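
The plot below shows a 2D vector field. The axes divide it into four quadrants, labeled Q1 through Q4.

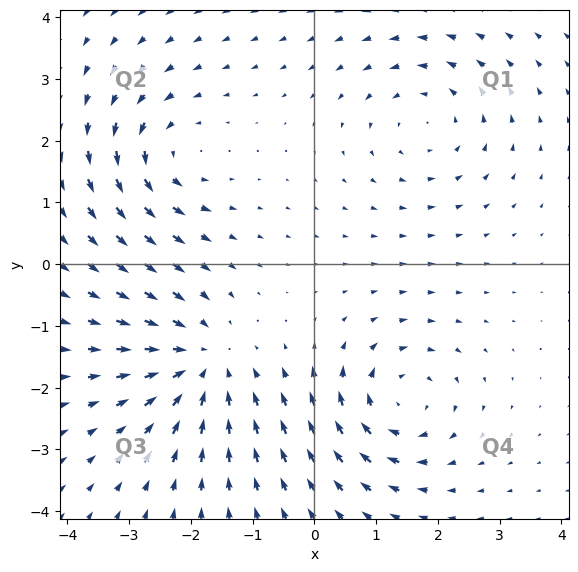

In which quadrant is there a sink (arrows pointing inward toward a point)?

The sink sits at approximately (-1.8, -1.6), which lies in quadrant Q3. The divergence there is about -5, negative as expected for a sink.

Q3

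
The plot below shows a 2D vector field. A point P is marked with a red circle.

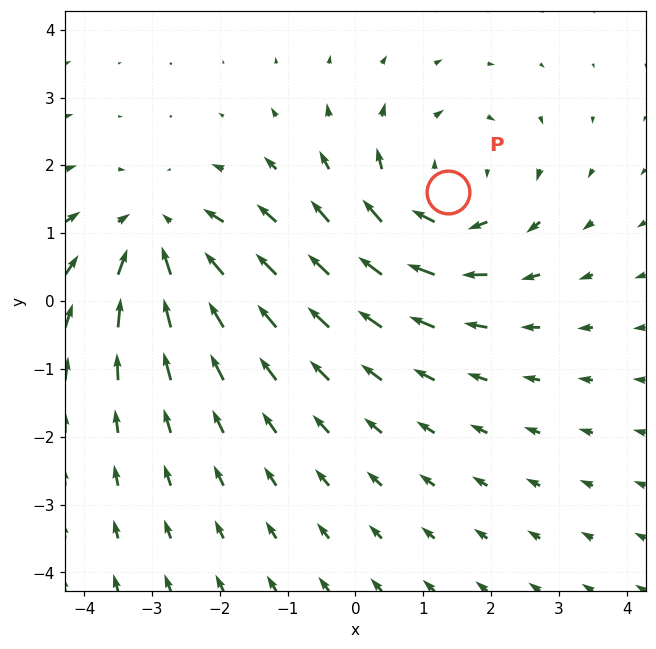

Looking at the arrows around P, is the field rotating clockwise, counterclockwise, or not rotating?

Near P at (1.4, 1.6) the arrows circulate clockwise. The curl (z-component) there is about -3; negative curl means clockwise rotation.

clockwise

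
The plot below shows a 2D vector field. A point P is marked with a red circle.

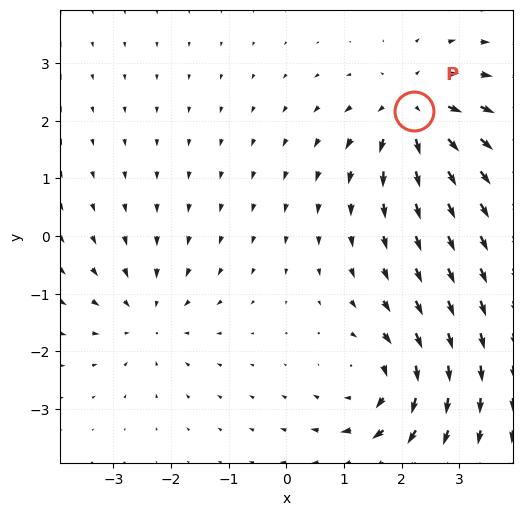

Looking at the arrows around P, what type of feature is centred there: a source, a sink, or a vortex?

At P (2.2, 2.2) the arrows spread outward. Divergence about +4, curl ≈0 — positive divergence with near-zero curl is a source.

source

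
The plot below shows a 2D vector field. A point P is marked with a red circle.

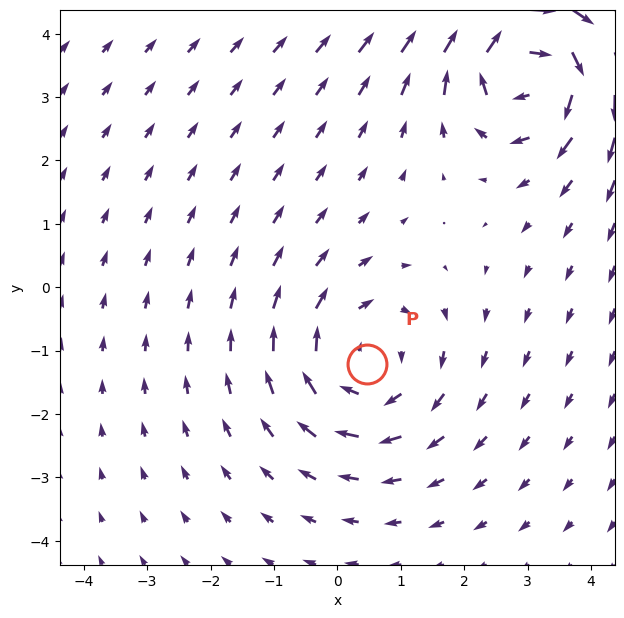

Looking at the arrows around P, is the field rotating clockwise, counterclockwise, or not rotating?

clockwise

Near P at (0.5, -1.2) the arrows circulate clockwise. The curl (z-component) there is about -3; negative curl means clockwise rotation.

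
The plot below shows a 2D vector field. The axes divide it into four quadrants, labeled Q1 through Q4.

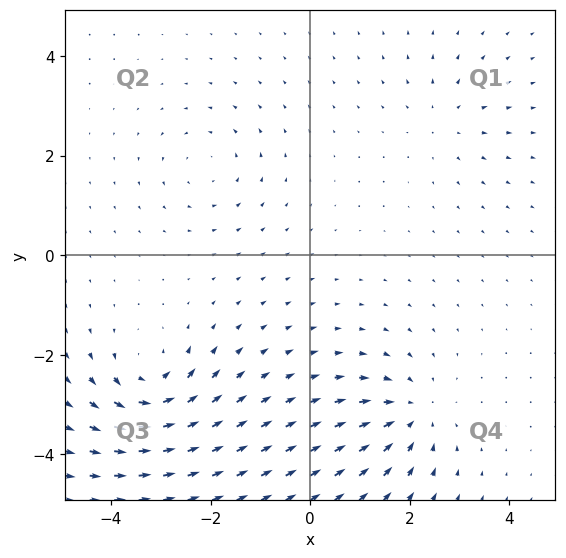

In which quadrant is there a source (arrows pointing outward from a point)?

The source sits at approximately (2.7, 2.7), which lies in quadrant Q1. The divergence there is about +3, positive as expected for a source.

Q1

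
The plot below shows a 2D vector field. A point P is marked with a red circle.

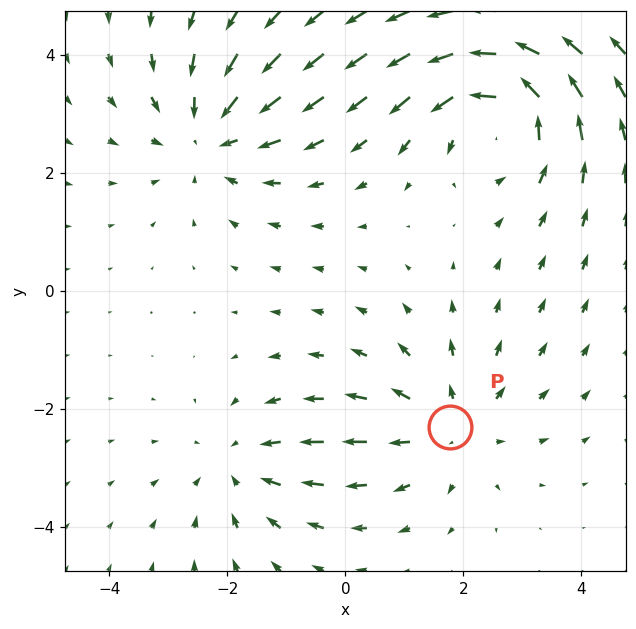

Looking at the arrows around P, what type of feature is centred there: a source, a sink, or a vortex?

At P (1.8, -2.3) the arrows spread outward. Divergence about +3, curl ≈0 — positive divergence with near-zero curl is a source.

source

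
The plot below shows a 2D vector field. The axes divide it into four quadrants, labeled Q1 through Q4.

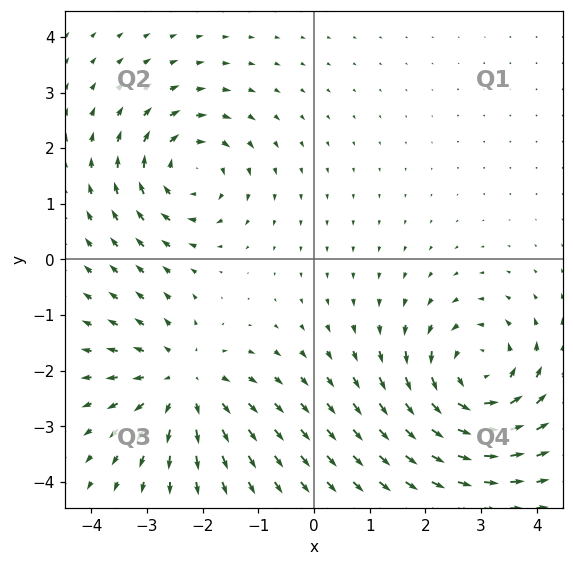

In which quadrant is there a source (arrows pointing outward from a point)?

Q3

The source sits at approximately (-2.4, -2.2), which lies in quadrant Q3. The divergence there is about +3, positive as expected for a source.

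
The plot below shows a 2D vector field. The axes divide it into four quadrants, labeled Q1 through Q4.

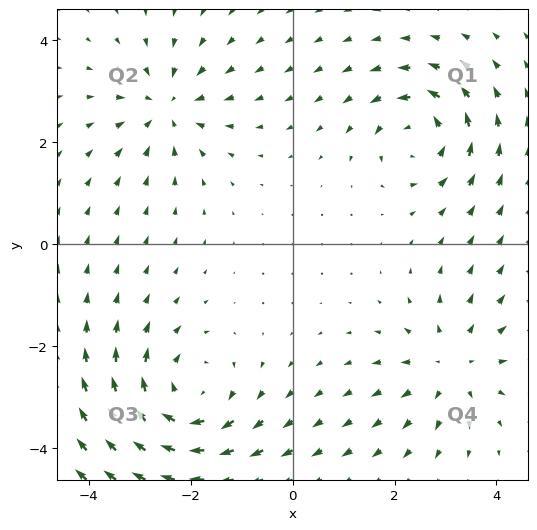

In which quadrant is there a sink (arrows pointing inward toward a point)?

The sink sits at approximately (-2.5, 2.7), which lies in quadrant Q2. The divergence there is about -4, negative as expected for a sink.

Q2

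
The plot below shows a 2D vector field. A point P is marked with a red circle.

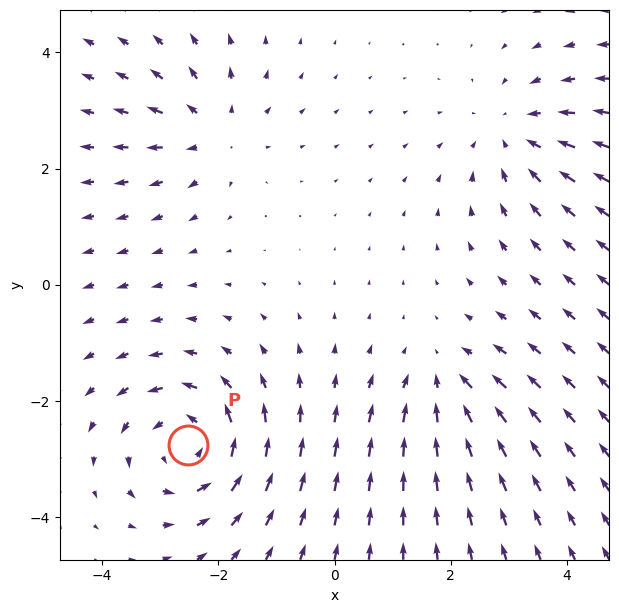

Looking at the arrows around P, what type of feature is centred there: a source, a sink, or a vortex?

At P (-2.5, -2.7) the arrows circulate counterclockwise. Divergence ≈0, curl about +5 — near-zero divergence with nonzero curl is a vortex.

vortex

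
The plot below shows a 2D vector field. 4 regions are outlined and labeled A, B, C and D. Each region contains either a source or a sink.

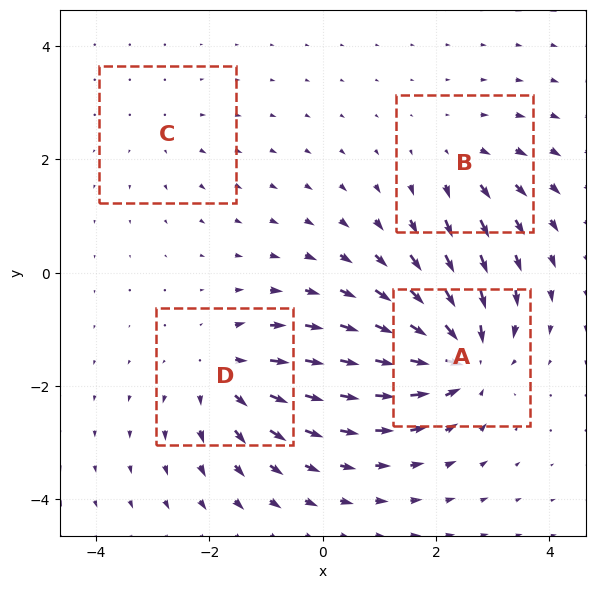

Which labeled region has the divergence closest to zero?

Divergence at each region's feature centre — A: about -8, B: about +4, C: about +2, D: about +5. Region C is closest to zero.

C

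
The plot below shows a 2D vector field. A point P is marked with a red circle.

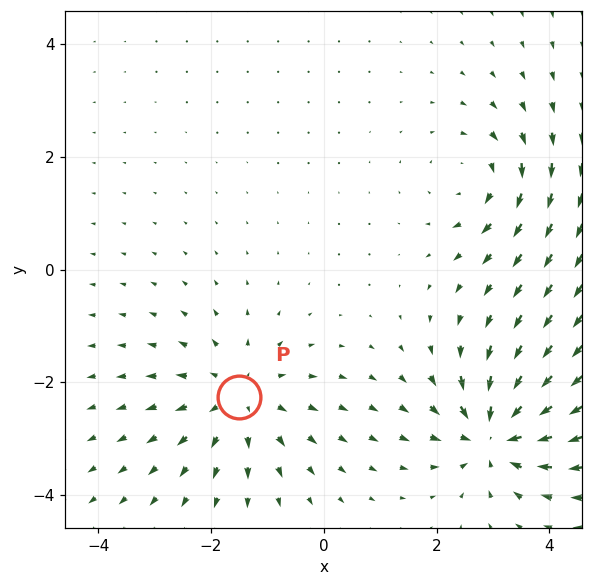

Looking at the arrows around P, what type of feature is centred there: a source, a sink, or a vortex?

source

At P (-1.5, -2.3) the arrows spread outward. Divergence about +3, curl ≈0 — positive divergence with near-zero curl is a source.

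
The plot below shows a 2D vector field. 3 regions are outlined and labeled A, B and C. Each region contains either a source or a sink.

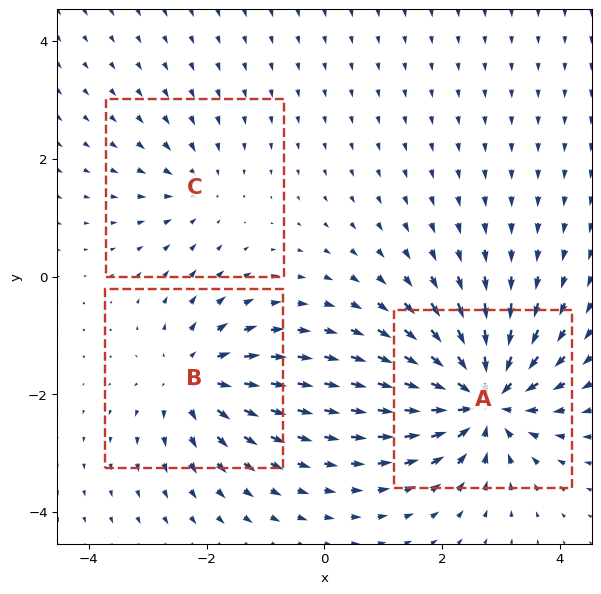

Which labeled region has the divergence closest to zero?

Divergence at each region's feature centre — A: about -6, B: about +4, C: about -2. Region C is closest to zero.

C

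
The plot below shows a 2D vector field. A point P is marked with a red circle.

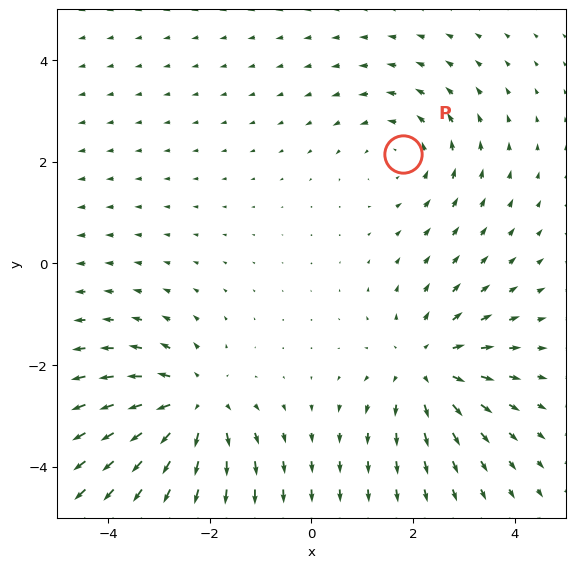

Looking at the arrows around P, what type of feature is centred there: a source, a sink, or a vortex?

vortex

At P (1.8, 2.1) the arrows circulate counterclockwise. Divergence ≈0, curl about +3 — near-zero divergence with nonzero curl is a vortex.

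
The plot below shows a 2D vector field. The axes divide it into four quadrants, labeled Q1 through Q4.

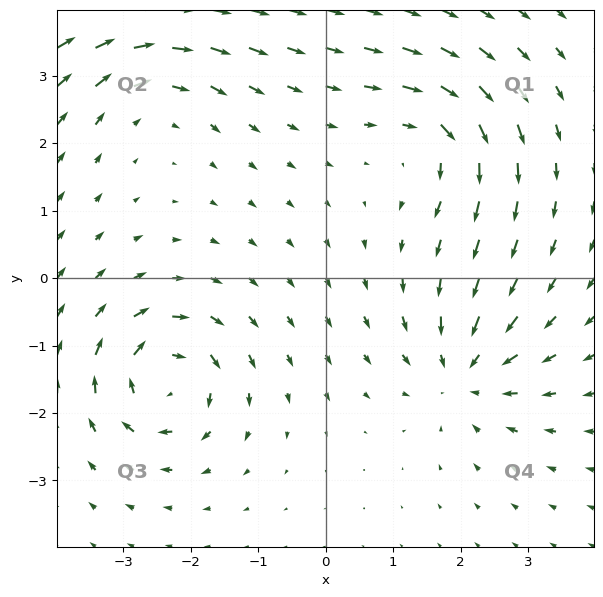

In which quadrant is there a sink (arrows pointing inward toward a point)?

The sink sits at approximately (2.1, -1.4), which lies in quadrant Q4. The divergence there is about -4, negative as expected for a sink.

Q4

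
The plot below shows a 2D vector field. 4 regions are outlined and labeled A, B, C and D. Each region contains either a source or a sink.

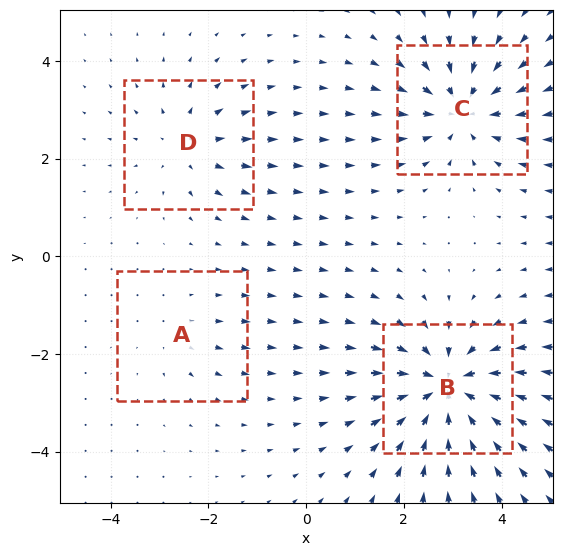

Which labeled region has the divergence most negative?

B

Divergence at each region's feature centre — A: about +2, B: about -7, C: about -5, D: about +4. Region B is most negative.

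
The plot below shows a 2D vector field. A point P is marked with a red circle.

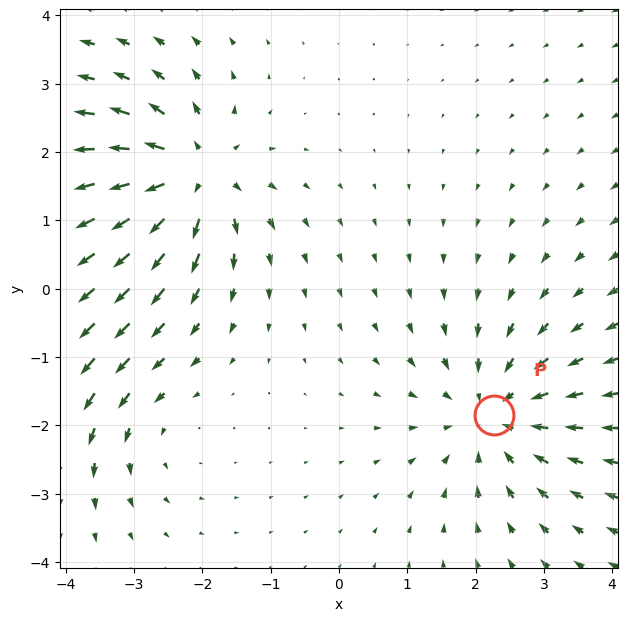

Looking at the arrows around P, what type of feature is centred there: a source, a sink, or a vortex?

sink

At P (2.3, -1.8) the arrows converge inward. Divergence about -4, curl ≈0 — negative divergence with near-zero curl is a sink.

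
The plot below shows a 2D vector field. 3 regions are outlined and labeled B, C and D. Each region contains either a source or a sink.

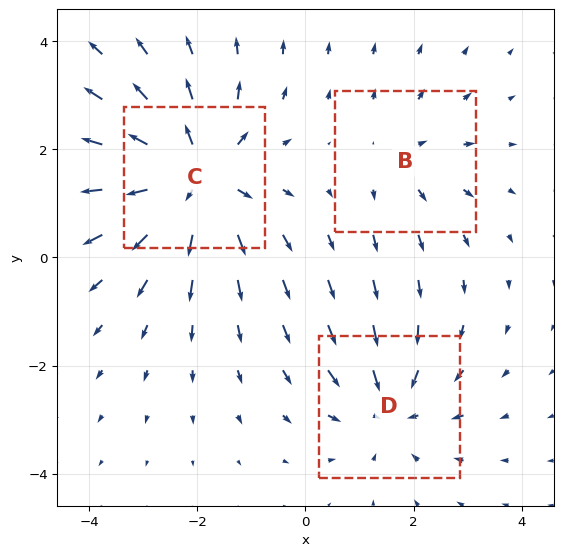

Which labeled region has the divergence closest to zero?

B

Divergence at each region's feature centre — B: about +2, C: about +4, D: about -3. Region B is closest to zero.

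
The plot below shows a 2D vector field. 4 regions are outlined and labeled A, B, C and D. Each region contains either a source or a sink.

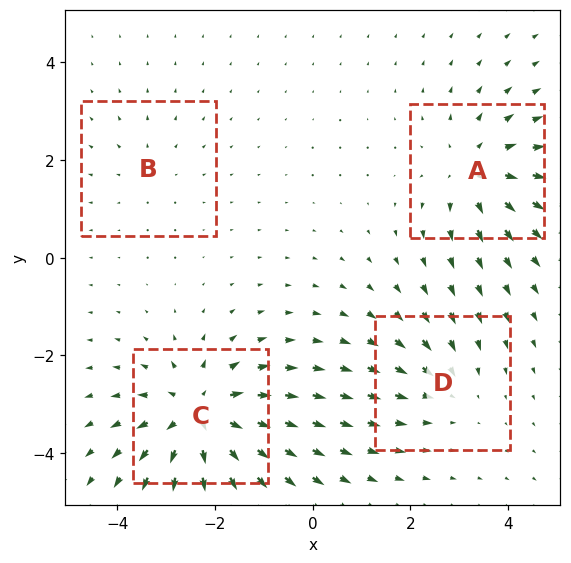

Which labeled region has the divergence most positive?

Divergence at each region's feature centre — A: about +5, B: about +2, C: about +7, D: about -3. Region C is most positive.

C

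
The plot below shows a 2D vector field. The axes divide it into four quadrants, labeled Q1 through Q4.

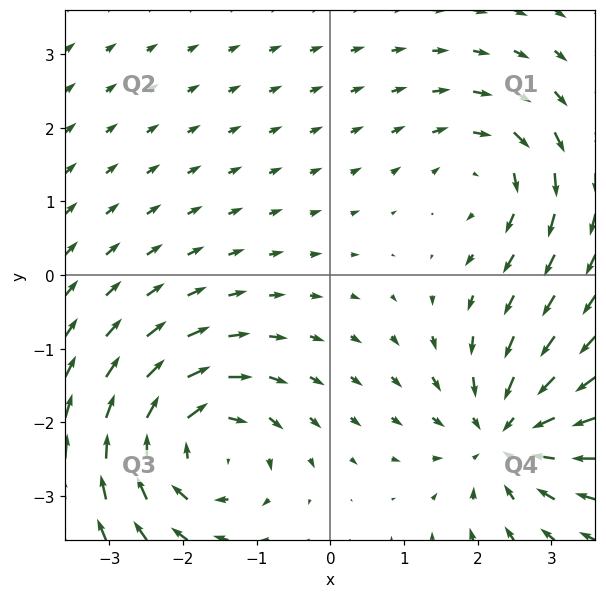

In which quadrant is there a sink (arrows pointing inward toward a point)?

Q4

The sink sits at approximately (2.4, -2.2), which lies in quadrant Q4. The divergence there is about -4, negative as expected for a sink.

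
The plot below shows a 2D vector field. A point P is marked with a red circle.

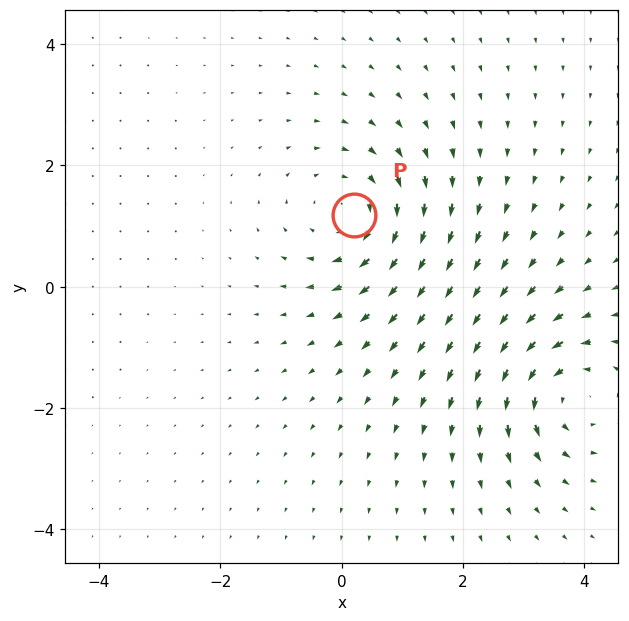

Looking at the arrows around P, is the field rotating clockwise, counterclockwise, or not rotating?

clockwise

Near P at (0.2, 1.2) the arrows circulate clockwise. The curl (z-component) there is about -4; negative curl means clockwise rotation.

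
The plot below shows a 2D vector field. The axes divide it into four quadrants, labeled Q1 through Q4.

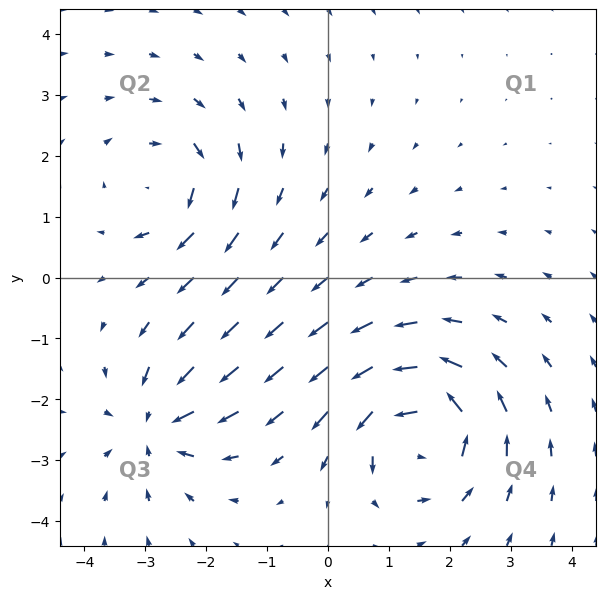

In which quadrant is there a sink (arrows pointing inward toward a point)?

Q3

The sink sits at approximately (-2.8, -2.4), which lies in quadrant Q3. The divergence there is about -4, negative as expected for a sink.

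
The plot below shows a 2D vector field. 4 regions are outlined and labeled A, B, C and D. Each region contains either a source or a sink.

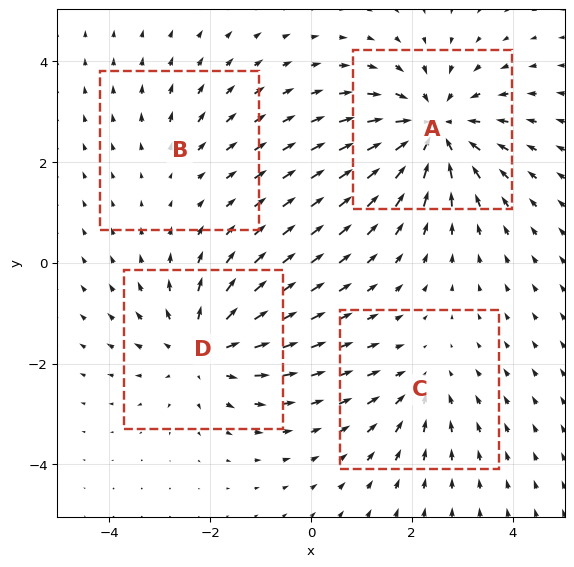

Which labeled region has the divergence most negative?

A

Divergence at each region's feature centre — A: about -6, B: about +2, C: about -3, D: about +5. Region A is most negative.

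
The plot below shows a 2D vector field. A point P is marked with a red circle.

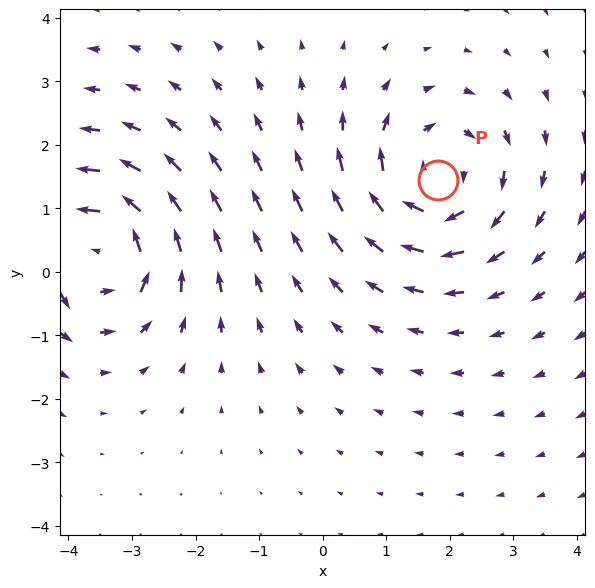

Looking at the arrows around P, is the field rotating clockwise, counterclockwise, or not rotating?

Near P at (1.8, 1.5) the arrows circulate clockwise. The curl (z-component) there is about -4; negative curl means clockwise rotation.

clockwise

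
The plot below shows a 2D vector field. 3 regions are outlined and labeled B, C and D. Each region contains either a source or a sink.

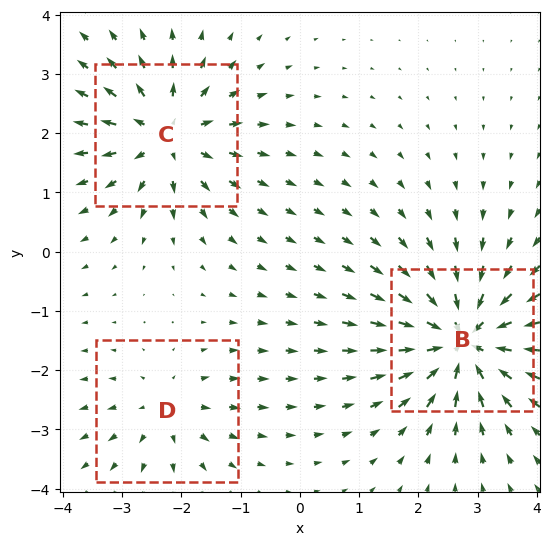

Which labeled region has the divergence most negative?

Divergence at each region's feature centre — B: about -6, C: about +4, D: about +3. Region B is most negative.

B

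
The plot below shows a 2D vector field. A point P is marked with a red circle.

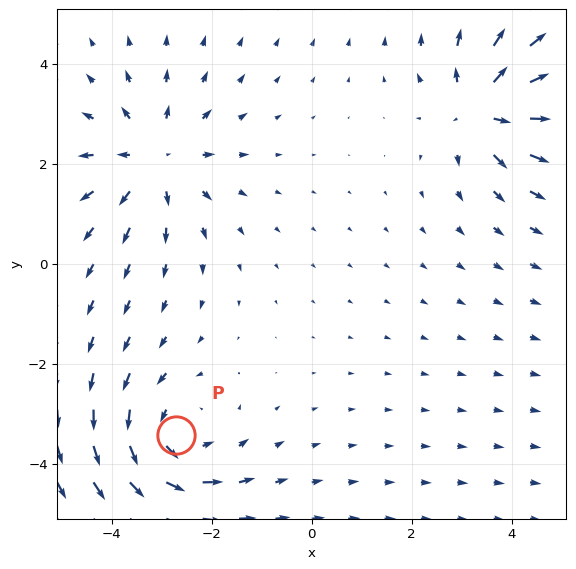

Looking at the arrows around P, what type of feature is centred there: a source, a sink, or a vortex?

vortex

At P (-2.7, -3.4) the arrows circulate counterclockwise. Divergence ≈0, curl about +4 — near-zero divergence with nonzero curl is a vortex.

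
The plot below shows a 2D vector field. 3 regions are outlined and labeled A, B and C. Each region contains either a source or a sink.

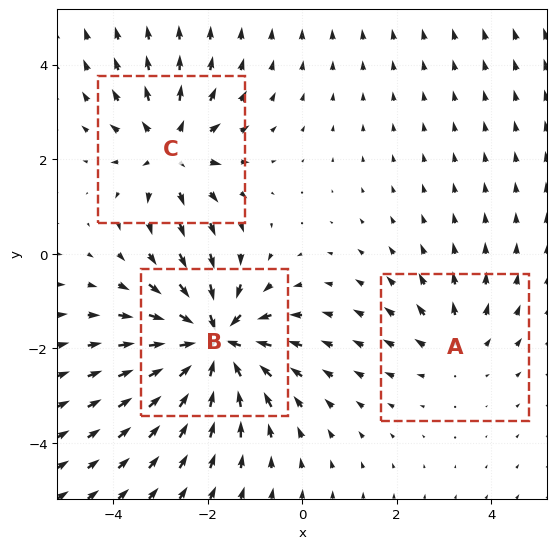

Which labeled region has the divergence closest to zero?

A

Divergence at each region's feature centre — A: about +2, B: about -5, C: about +3. Region A is closest to zero.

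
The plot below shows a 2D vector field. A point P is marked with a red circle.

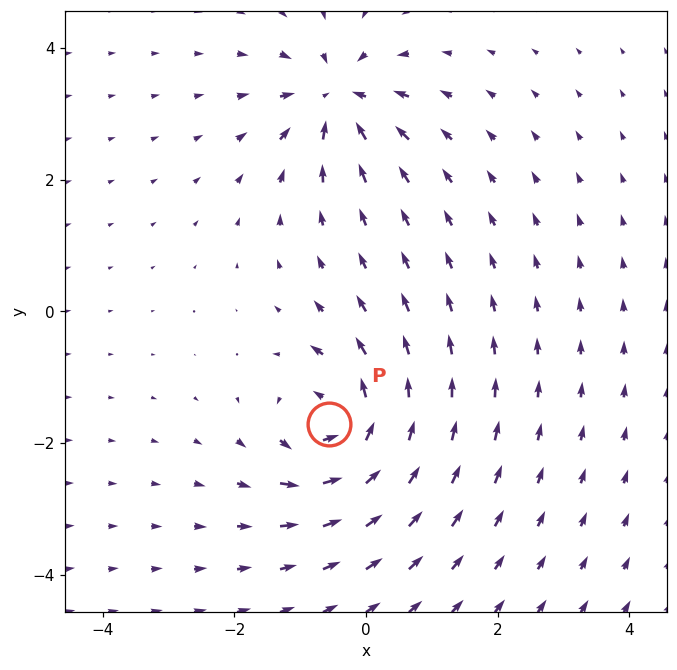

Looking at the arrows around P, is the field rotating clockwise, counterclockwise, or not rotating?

counterclockwise

Near P at (-0.6, -1.7) the arrows circulate counterclockwise. The curl (z-component) there is about +7; positive curl means counterclockwise rotation.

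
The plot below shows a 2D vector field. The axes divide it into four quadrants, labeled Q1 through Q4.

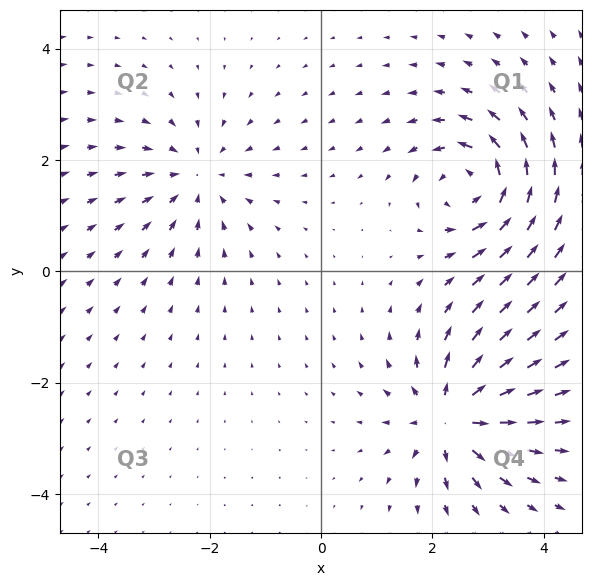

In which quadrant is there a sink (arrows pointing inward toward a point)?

Q2

The sink sits at approximately (-2.2, 1.7), which lies in quadrant Q2. The divergence there is about -4, negative as expected for a sink.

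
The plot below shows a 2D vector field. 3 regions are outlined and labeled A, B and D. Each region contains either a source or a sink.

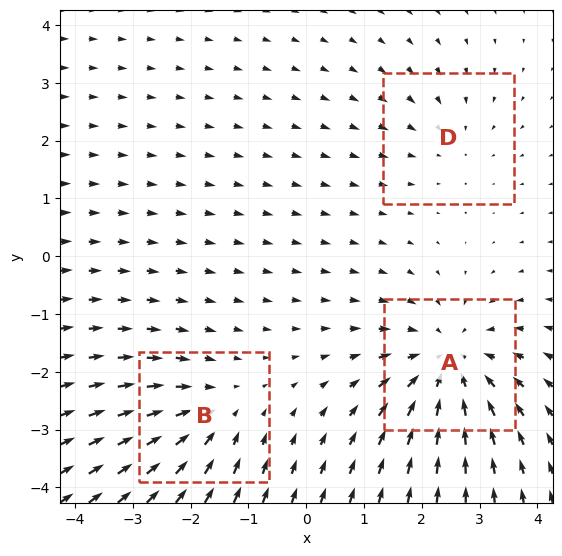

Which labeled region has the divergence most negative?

Divergence at each region's feature centre — A: about -4, B: about -3, D: about -2. Region A is most negative.

A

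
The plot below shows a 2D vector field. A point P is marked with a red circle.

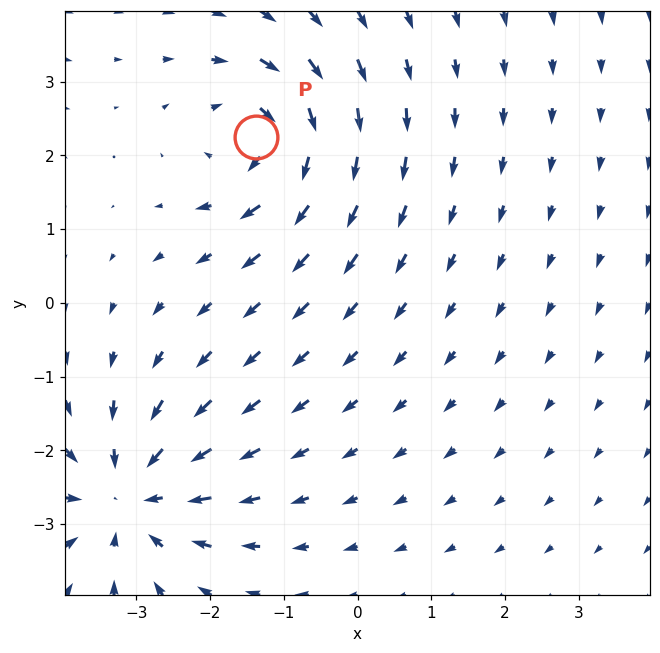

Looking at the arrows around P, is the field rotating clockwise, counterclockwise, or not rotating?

Near P at (-1.4, 2.3) the arrows circulate clockwise. The curl (z-component) there is about -4; negative curl means clockwise rotation.

clockwise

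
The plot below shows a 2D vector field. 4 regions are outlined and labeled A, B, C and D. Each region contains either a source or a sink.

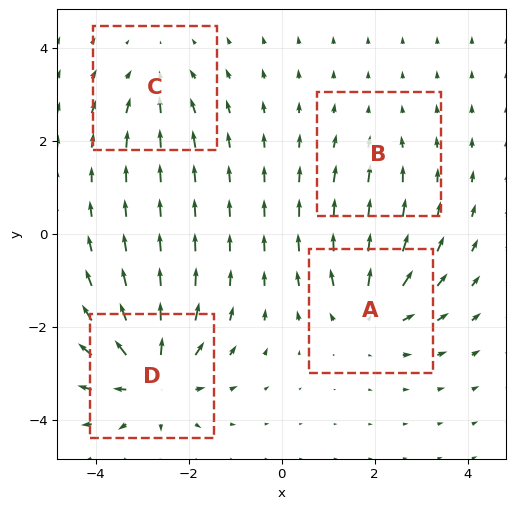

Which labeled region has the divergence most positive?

Divergence at each region's feature centre — A: about +5, B: about -2, C: about -3, D: about +7. Region D is most positive.

D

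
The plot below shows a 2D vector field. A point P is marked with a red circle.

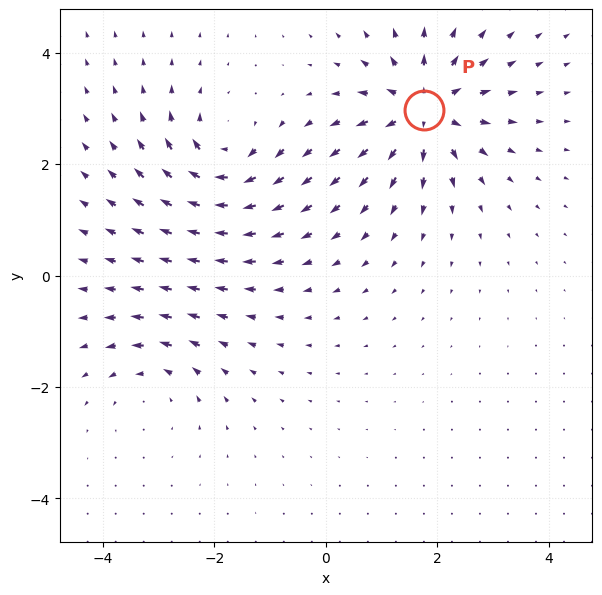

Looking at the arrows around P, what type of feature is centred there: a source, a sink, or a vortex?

source

At P (1.8, 3.0) the arrows spread outward. Divergence about +6, curl ≈0 — positive divergence with near-zero curl is a source.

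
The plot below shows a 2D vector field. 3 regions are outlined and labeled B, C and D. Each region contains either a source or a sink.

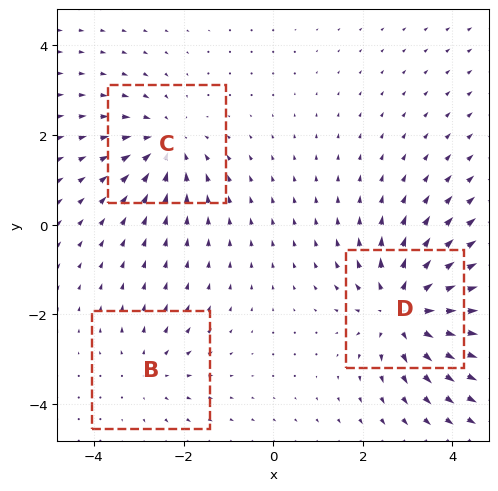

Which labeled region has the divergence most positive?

D

Divergence at each region's feature centre — B: about +2, C: about -3, D: about +4. Region D is most positive.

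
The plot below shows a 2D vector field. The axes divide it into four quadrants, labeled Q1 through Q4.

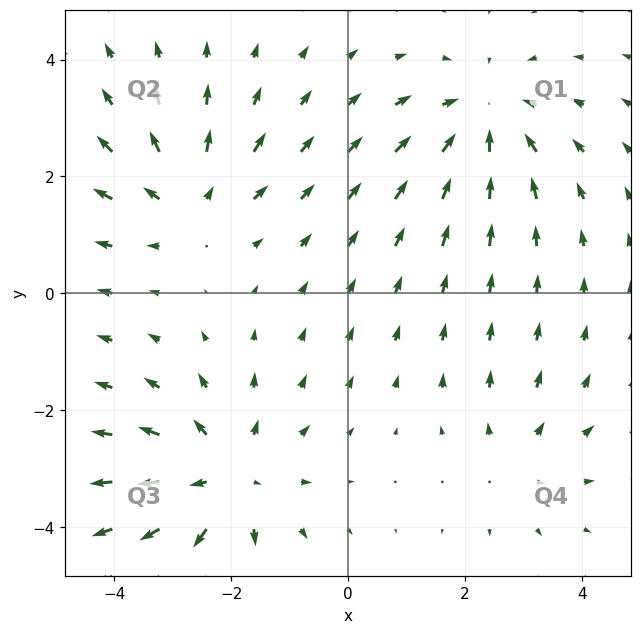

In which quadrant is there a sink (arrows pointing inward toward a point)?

Q1

The sink sits at approximately (2.3, 3.0), which lies in quadrant Q1. The divergence there is about -4, negative as expected for a sink.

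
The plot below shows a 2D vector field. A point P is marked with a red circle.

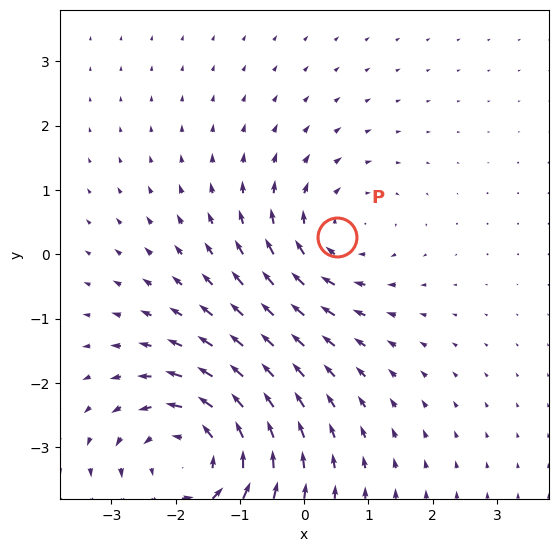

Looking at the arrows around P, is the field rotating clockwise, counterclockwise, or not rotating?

Near P at (0.5, 0.3) the arrows circulate clockwise. The curl (z-component) there is about -3; negative curl means clockwise rotation.

clockwise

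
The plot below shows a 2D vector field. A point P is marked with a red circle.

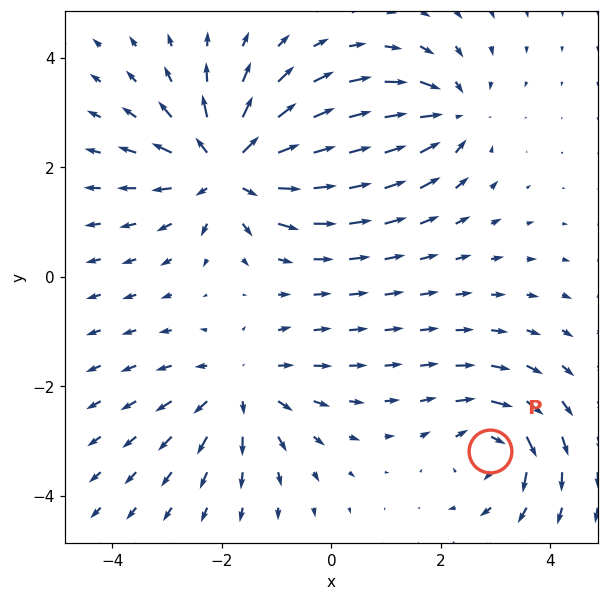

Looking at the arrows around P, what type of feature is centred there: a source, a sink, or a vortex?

vortex

At P (2.9, -3.2) the arrows circulate clockwise. Divergence ≈0, curl about -4 — near-zero divergence with nonzero curl is a vortex.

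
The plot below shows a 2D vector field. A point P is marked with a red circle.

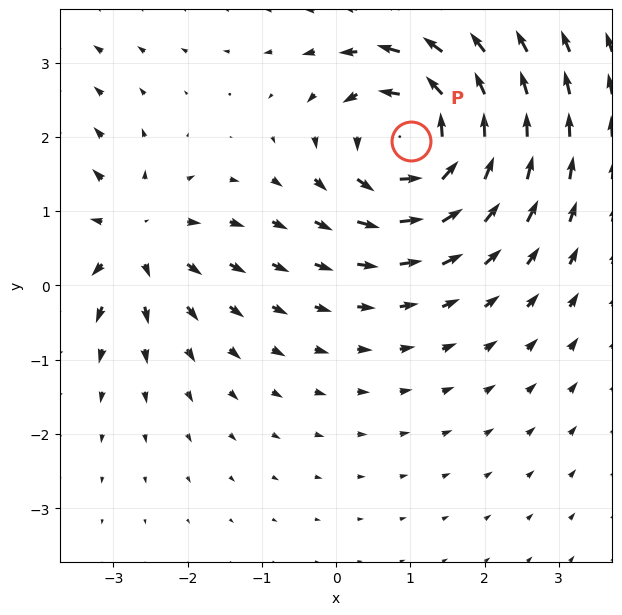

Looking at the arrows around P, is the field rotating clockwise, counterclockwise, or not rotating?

counterclockwise

Near P at (1.0, 1.9) the arrows circulate counterclockwise. The curl (z-component) there is about +5; positive curl means counterclockwise rotation.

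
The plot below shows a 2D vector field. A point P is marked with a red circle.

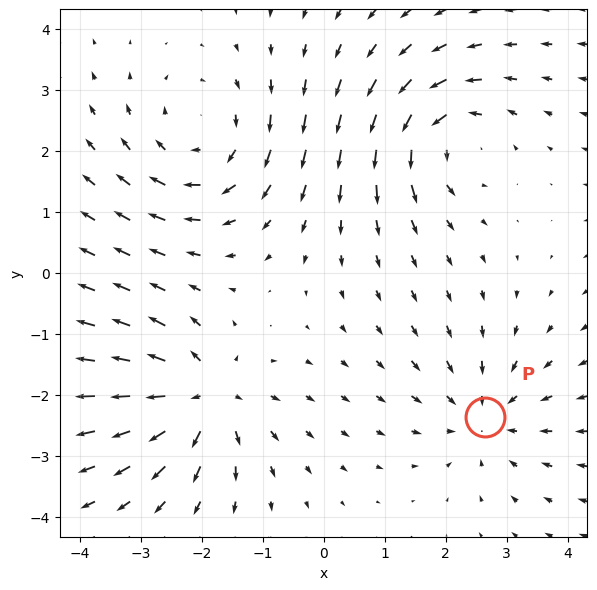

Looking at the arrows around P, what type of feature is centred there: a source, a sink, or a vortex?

At P (2.6, -2.4) the arrows converge inward. Divergence about -3, curl ≈0 — negative divergence with near-zero curl is a sink.

sink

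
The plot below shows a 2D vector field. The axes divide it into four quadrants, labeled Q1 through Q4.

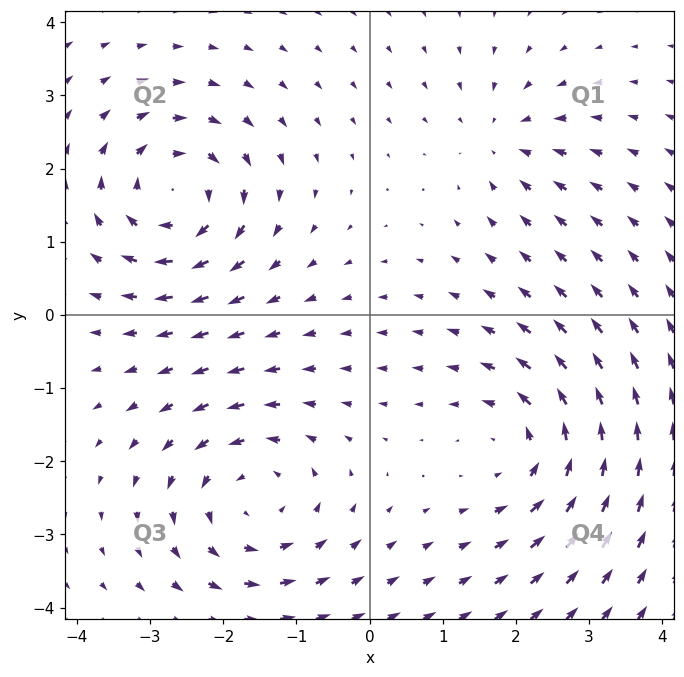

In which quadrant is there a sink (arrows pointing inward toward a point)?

Q1

The sink sits at approximately (1.8, 2.4), which lies in quadrant Q1. The divergence there is about -3, negative as expected for a sink.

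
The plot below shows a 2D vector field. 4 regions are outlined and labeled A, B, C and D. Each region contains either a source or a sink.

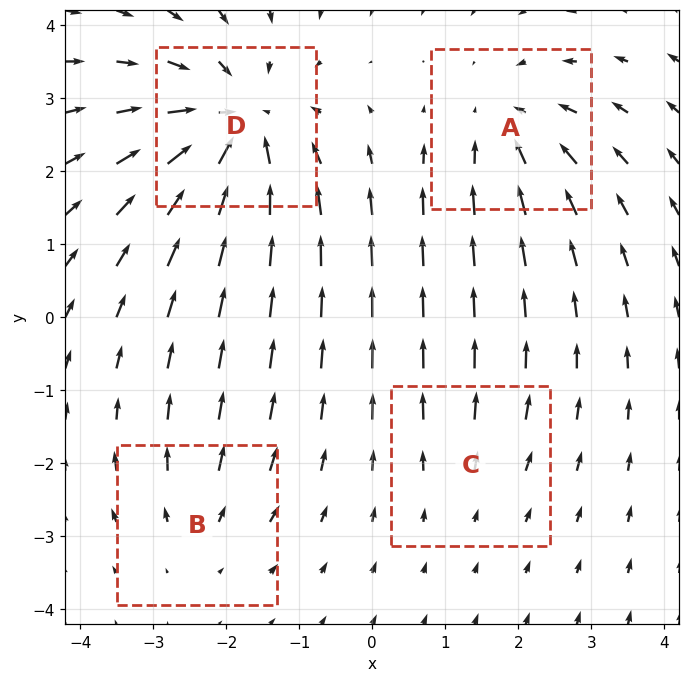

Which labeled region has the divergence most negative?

D

Divergence at each region's feature centre — A: about -4, B: about +3, C: about +2, D: about -7. Region D is most negative.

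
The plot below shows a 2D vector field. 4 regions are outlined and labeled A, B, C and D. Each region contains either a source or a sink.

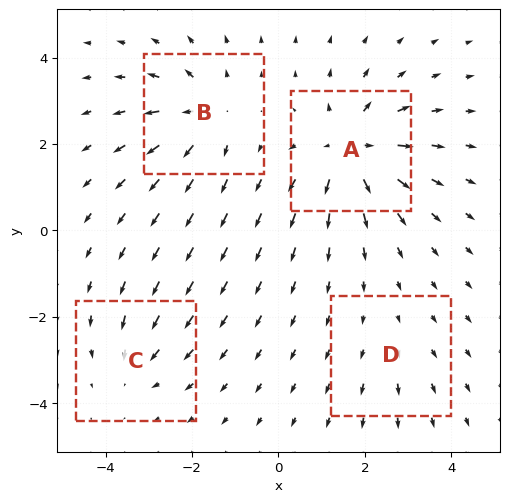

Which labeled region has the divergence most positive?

A

Divergence at each region's feature centre — A: about +7, B: about +5, C: about -3, D: about +2. Region A is most positive.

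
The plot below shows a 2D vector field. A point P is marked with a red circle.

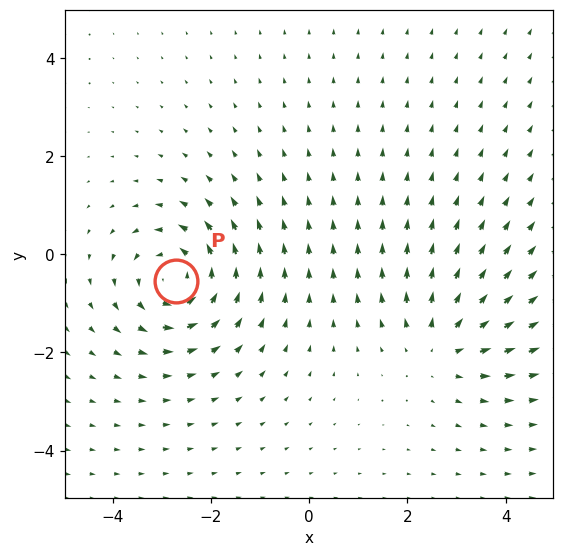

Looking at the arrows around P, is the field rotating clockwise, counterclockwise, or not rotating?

Near P at (-2.7, -0.5) the arrows circulate counterclockwise. The curl (z-component) there is about +5; positive curl means counterclockwise rotation.

counterclockwise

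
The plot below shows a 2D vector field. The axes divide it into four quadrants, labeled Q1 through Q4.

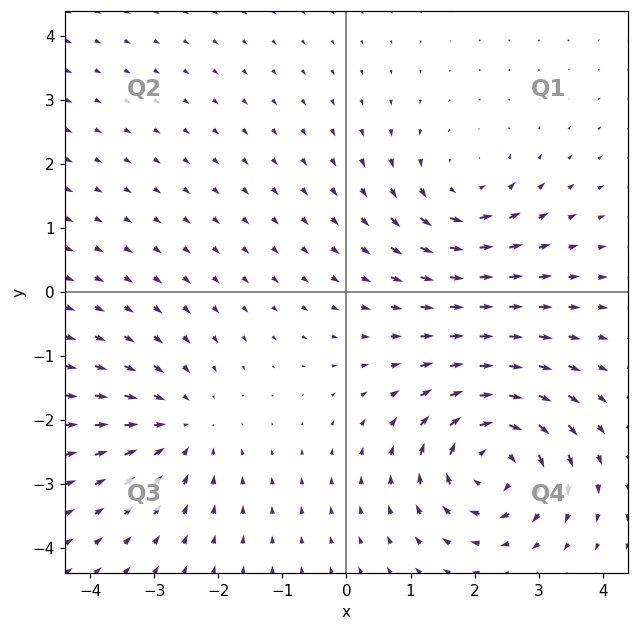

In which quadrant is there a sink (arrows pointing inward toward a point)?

The sink sits at approximately (-2.6, -2.1), which lies in quadrant Q3. The divergence there is about -4, negative as expected for a sink.

Q3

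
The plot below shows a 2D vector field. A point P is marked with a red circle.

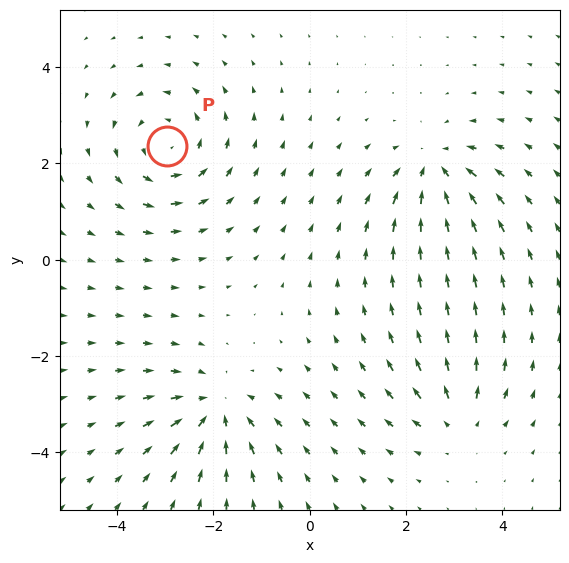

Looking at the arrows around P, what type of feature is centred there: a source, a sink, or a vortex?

At P (-3.0, 2.4) the arrows circulate counterclockwise. Divergence ≈0, curl about +5 — near-zero divergence with nonzero curl is a vortex.

vortex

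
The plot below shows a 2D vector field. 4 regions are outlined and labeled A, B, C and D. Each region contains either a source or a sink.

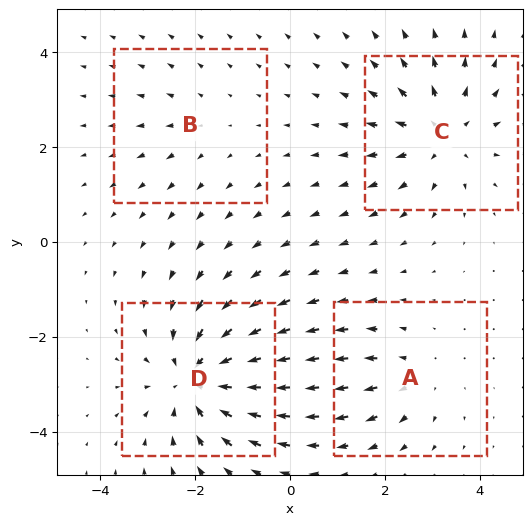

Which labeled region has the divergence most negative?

Divergence at each region's feature centre — A: about +3, B: about +2, C: about +4, D: about -6. Region D is most negative.

D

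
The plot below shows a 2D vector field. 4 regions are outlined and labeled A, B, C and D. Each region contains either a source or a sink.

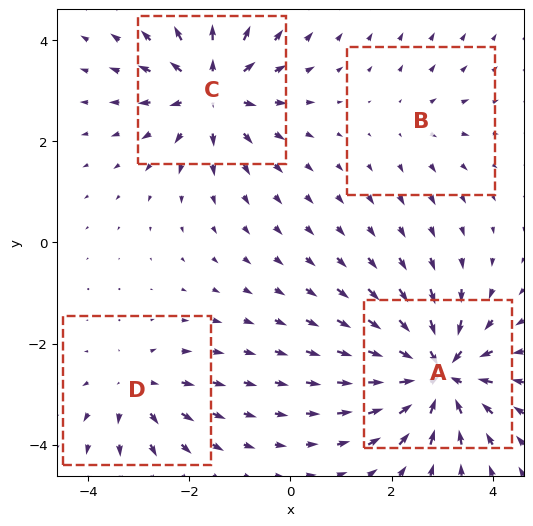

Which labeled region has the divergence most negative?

Divergence at each region's feature centre — A: about -8, B: about +2, C: about +6, D: about +4. Region A is most negative.

A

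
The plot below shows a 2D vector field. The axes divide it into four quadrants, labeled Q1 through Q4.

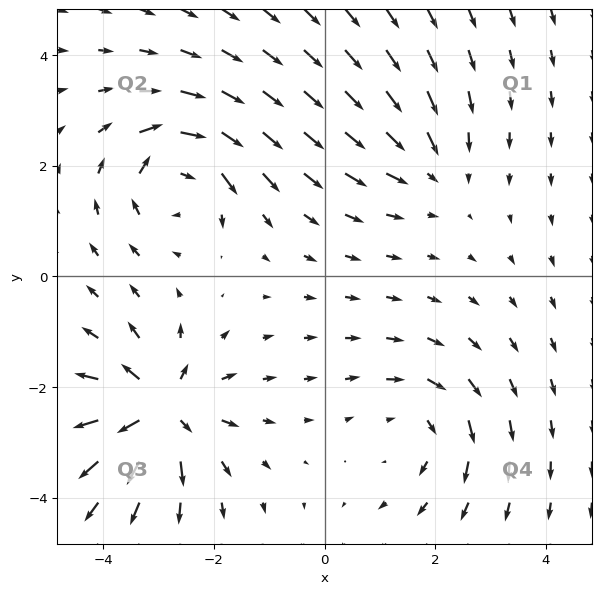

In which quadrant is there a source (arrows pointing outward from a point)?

Q3

The source sits at approximately (-3.0, -2.4), which lies in quadrant Q3. The divergence there is about +6, positive as expected for a source.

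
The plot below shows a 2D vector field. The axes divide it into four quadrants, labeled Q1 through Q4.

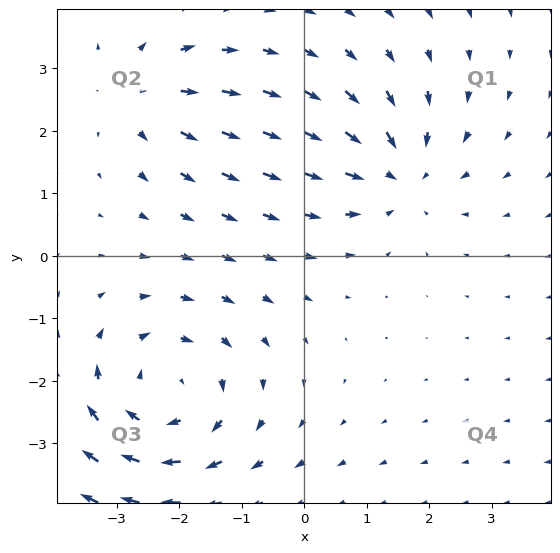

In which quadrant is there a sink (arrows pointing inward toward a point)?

The sink sits at approximately (1.5, 1.3), which lies in quadrant Q1. The divergence there is about -4, negative as expected for a sink.

Q1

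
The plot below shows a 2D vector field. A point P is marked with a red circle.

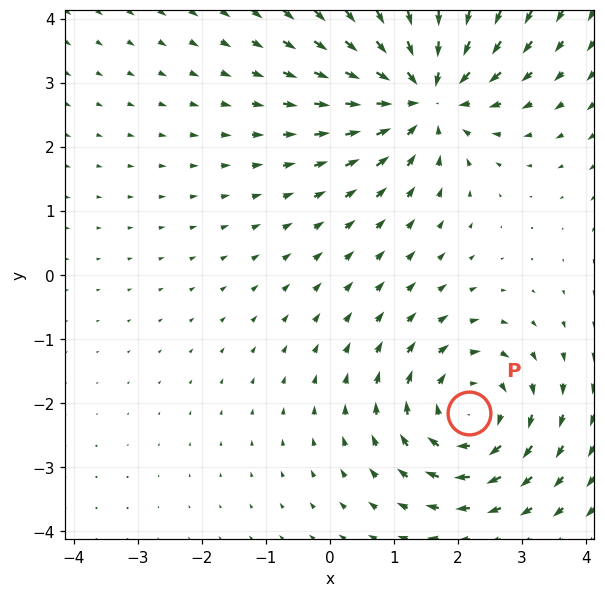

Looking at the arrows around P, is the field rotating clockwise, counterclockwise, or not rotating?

Near P at (2.2, -2.2) the arrows circulate clockwise. The curl (z-component) there is about -3; negative curl means clockwise rotation.

clockwise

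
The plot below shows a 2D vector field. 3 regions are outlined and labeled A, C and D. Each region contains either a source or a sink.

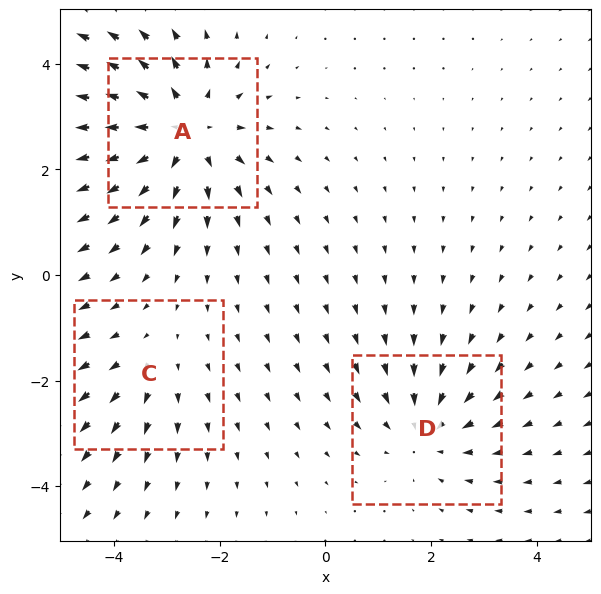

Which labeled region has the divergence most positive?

Divergence at each region's feature centre — A: about +4, C: about +2, D: about -3. Region A is most positive.

A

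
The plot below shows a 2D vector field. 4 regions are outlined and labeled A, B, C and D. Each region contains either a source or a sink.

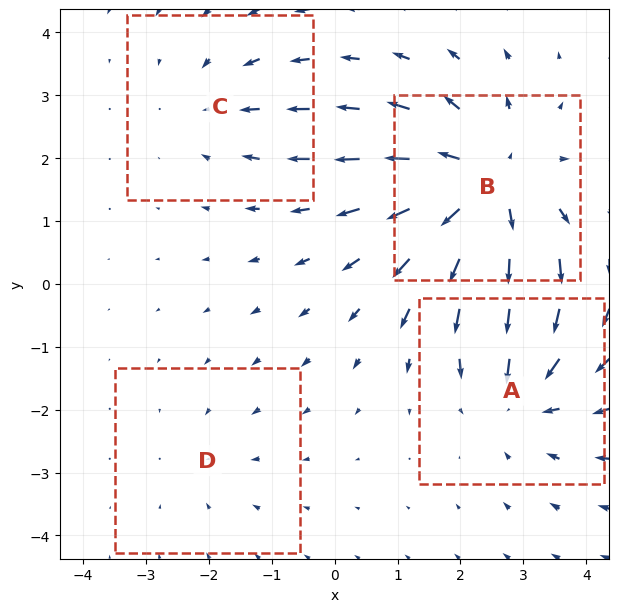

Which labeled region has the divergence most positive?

B

Divergence at each region's feature centre — A: about -4, B: about +6, C: about -3, D: about -2. Region B is most positive.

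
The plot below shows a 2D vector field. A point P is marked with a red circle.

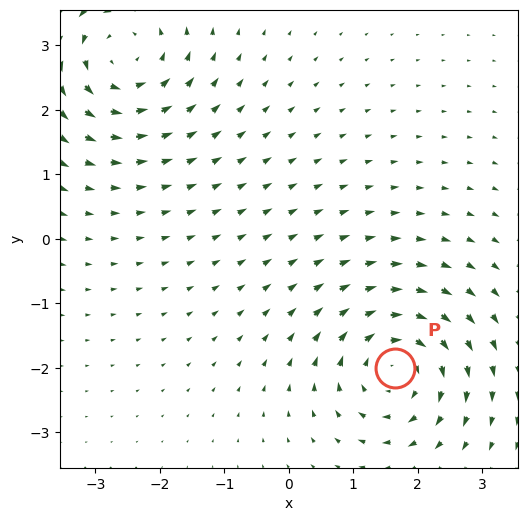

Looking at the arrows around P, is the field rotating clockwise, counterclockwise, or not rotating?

Near P at (1.7, -2.0) the arrows circulate clockwise. The curl (z-component) there is about -4; negative curl means clockwise rotation.

clockwise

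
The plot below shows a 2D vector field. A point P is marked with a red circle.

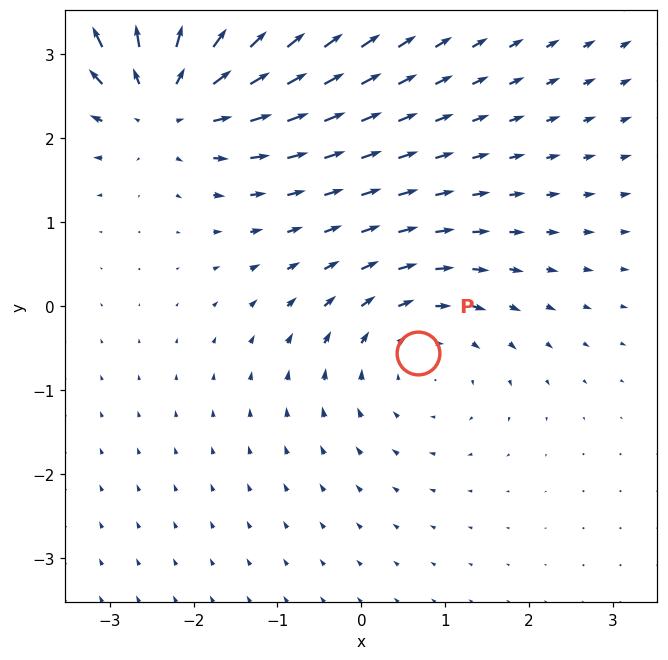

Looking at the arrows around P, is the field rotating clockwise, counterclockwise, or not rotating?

clockwise

Near P at (0.7, -0.6) the arrows circulate clockwise. The curl (z-component) there is about -3; negative curl means clockwise rotation.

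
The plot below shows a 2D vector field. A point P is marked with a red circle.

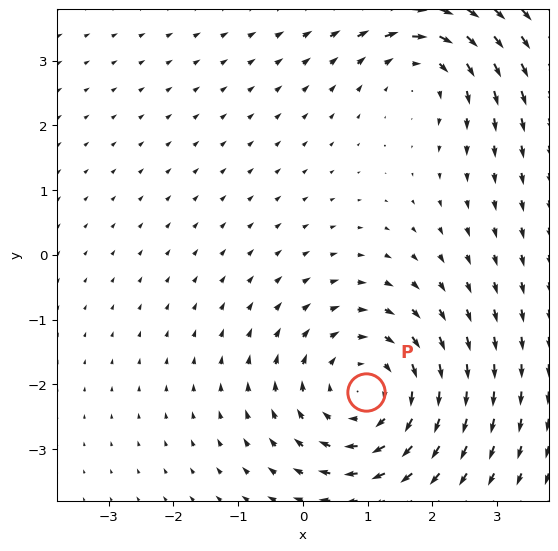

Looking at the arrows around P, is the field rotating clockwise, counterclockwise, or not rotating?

Near P at (1.0, -2.1) the arrows circulate clockwise. The curl (z-component) there is about -3; negative curl means clockwise rotation.

clockwise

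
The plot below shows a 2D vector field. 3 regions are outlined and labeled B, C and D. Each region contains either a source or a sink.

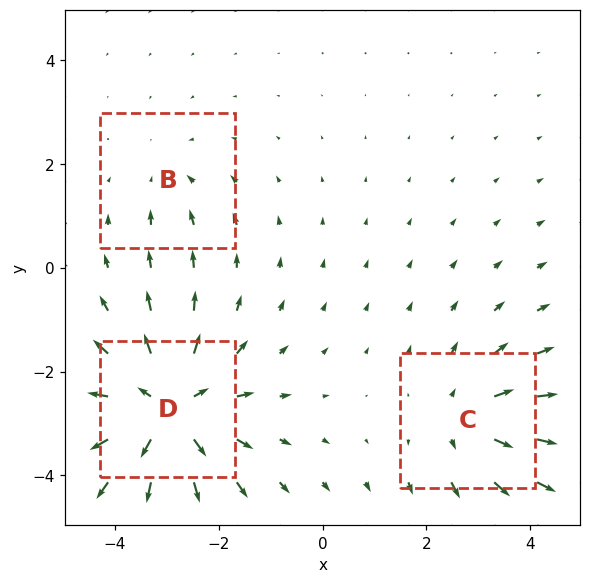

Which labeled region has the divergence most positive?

D

Divergence at each region's feature centre — B: about -2, C: about +3, D: about +5. Region D is most positive.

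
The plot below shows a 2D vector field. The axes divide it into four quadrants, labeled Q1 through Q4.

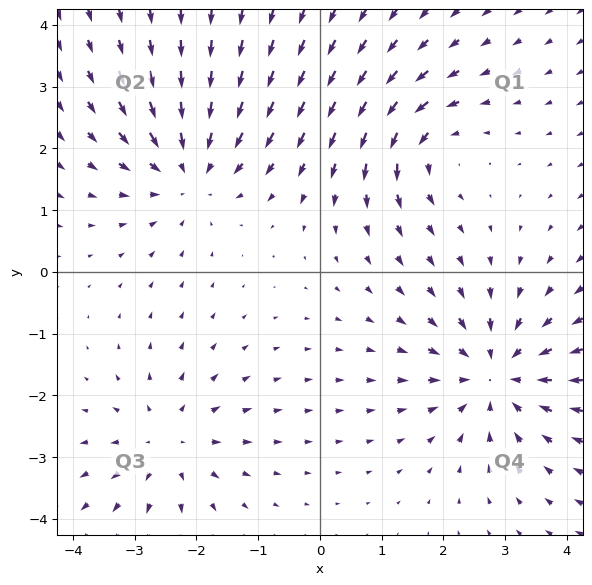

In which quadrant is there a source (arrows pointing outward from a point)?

The source sits at approximately (-2.5, -2.8), which lies in quadrant Q3. The divergence there is about +4, positive as expected for a source.

Q3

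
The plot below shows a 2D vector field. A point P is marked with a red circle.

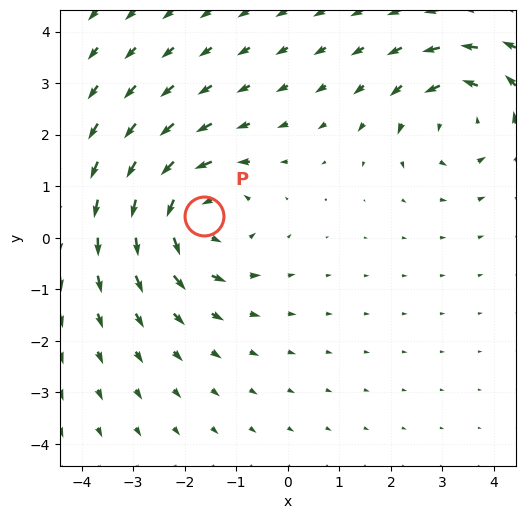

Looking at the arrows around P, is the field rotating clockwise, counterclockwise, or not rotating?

counterclockwise

Near P at (-1.6, 0.4) the arrows circulate counterclockwise. The curl (z-component) there is about +5; positive curl means counterclockwise rotation.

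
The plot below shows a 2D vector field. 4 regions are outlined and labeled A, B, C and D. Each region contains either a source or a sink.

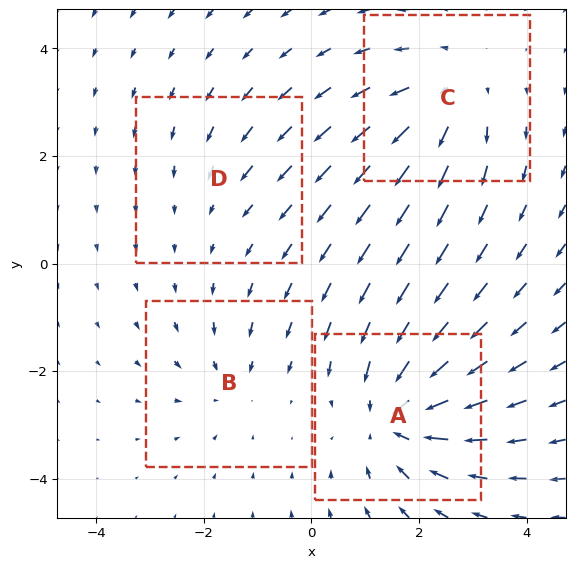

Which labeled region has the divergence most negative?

Divergence at each region's feature centre — A: about -6, B: about -3, C: about +4, D: about -2. Region A is most negative.

A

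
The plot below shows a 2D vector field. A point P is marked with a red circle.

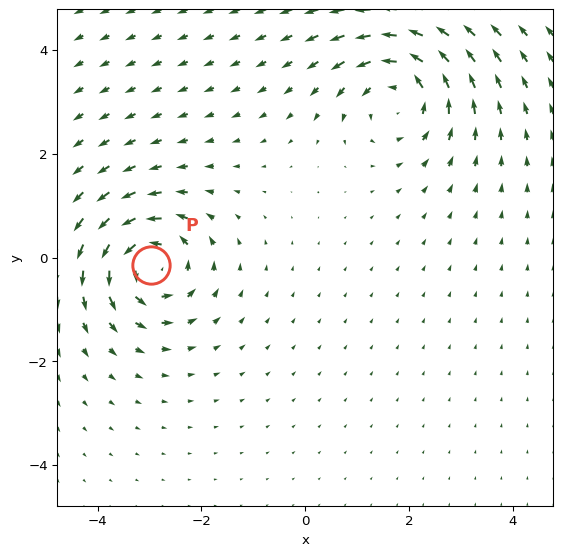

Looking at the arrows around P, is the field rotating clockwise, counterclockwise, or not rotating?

counterclockwise

Near P at (-3.0, -0.2) the arrows circulate counterclockwise. The curl (z-component) there is about +6; positive curl means counterclockwise rotation.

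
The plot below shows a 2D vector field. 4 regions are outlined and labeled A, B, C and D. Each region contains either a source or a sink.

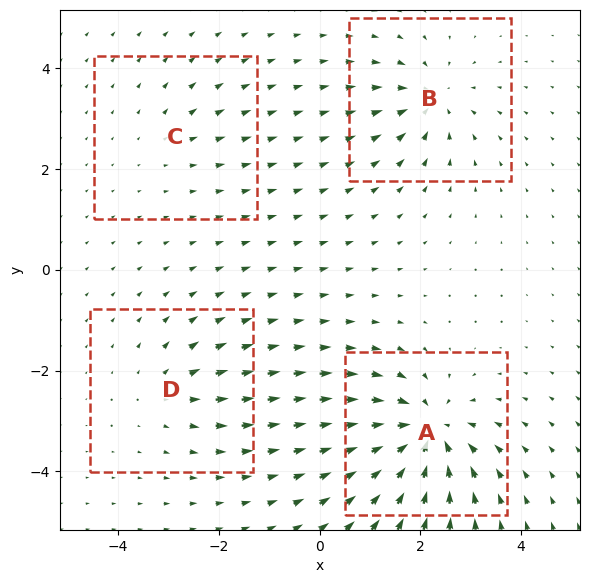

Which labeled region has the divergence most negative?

Divergence at each region's feature centre — A: about -8, B: about -5, C: about +2, D: about +4. Region A is most negative.

A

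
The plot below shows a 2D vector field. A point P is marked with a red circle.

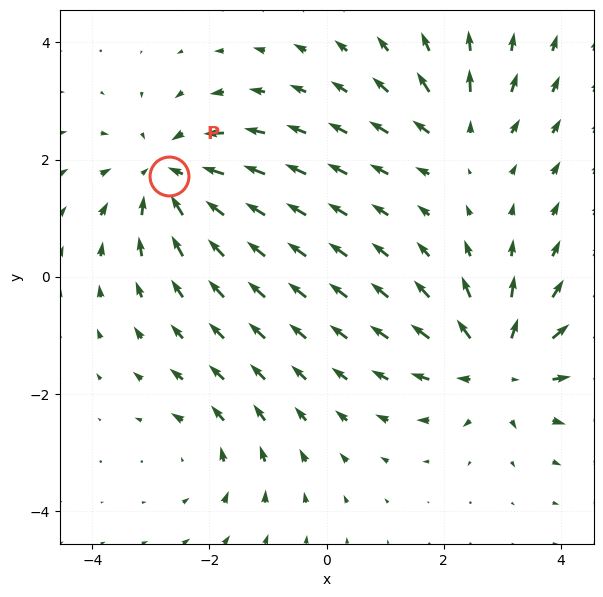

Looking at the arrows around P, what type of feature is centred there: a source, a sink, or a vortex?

sink

At P (-2.7, 1.7) the arrows converge inward. Divergence about -5, curl ≈0 — negative divergence with near-zero curl is a sink.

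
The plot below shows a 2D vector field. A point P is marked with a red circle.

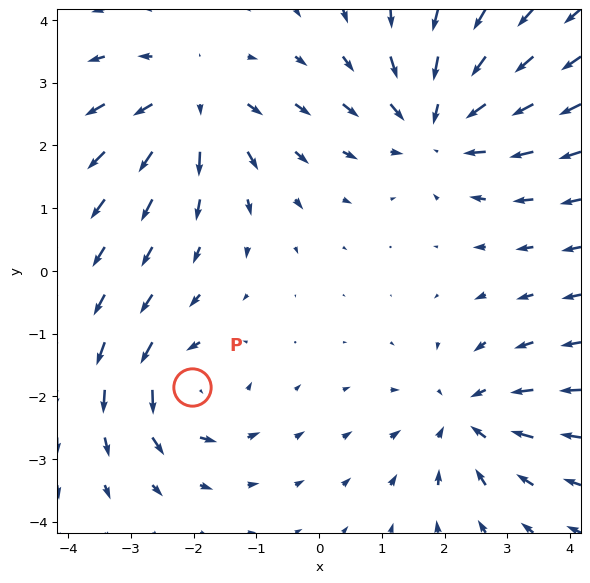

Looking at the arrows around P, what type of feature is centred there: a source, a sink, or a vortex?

vortex

At P (-2.0, -1.9) the arrows circulate counterclockwise. Divergence ≈0, curl about +4 — near-zero divergence with nonzero curl is a vortex.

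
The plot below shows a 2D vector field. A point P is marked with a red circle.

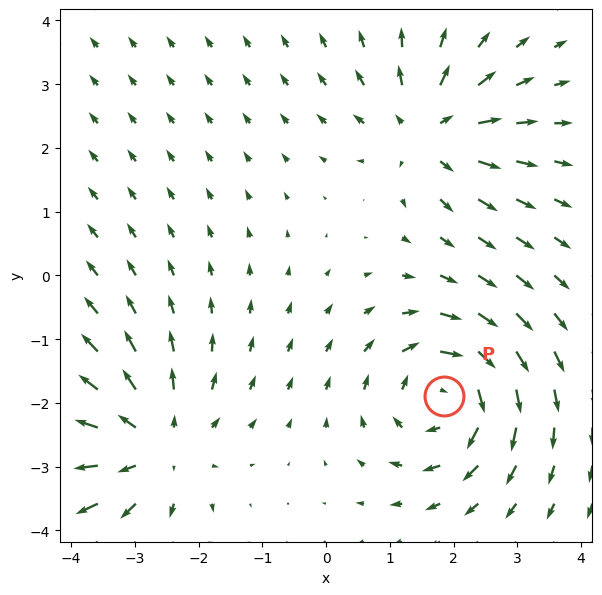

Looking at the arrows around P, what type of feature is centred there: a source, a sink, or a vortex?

At P (1.8, -1.9) the arrows circulate clockwise. Divergence ≈0, curl about -6 — near-zero divergence with nonzero curl is a vortex.

vortex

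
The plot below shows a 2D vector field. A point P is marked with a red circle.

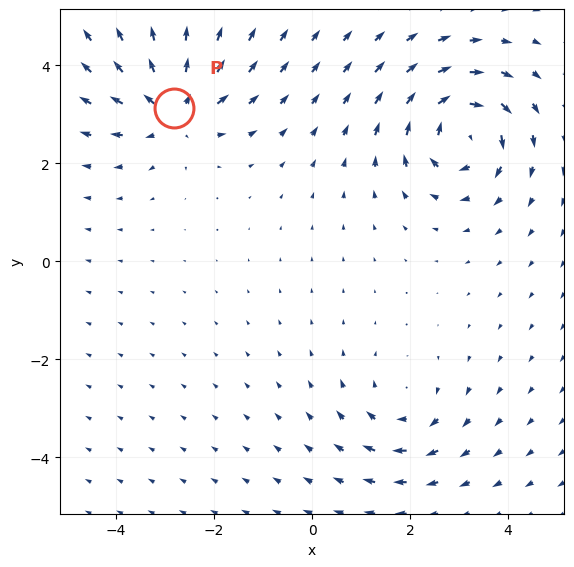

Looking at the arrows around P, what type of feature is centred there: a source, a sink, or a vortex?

source

At P (-2.8, 3.1) the arrows spread outward. Divergence about +5, curl ≈0 — positive divergence with near-zero curl is a source.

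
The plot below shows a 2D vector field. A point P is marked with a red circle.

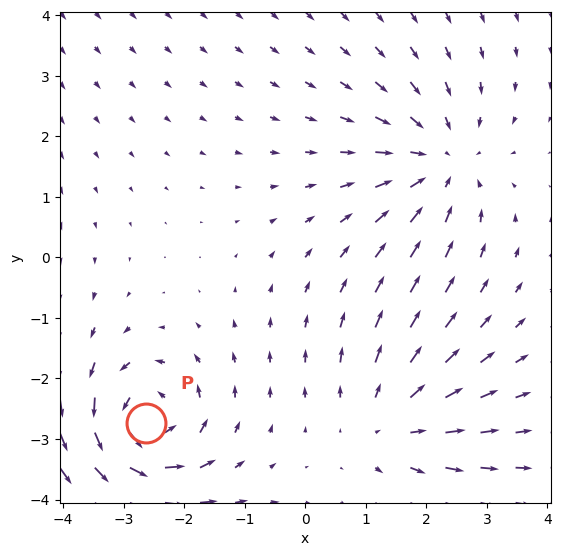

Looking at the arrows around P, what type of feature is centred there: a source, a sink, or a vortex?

vortex

At P (-2.6, -2.7) the arrows circulate counterclockwise. Divergence ≈0, curl about +5 — near-zero divergence with nonzero curl is a vortex.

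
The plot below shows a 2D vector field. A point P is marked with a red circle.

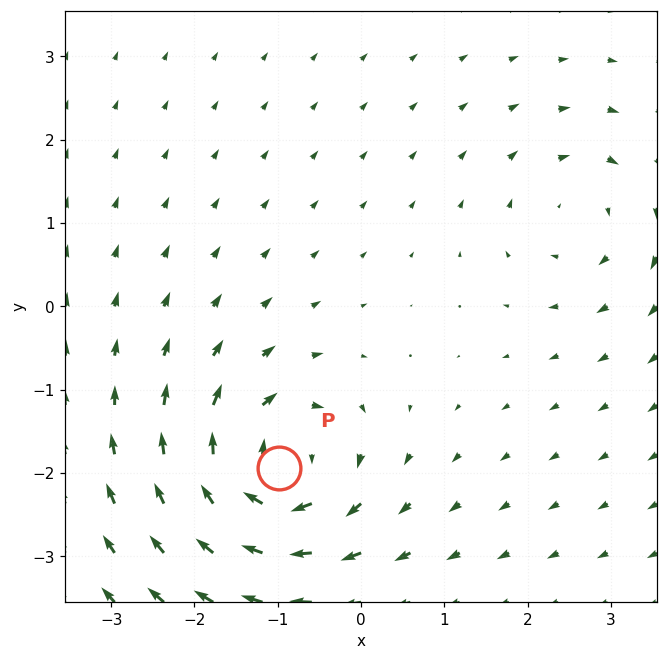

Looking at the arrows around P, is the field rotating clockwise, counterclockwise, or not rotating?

clockwise

Near P at (-1.0, -1.9) the arrows circulate clockwise. The curl (z-component) there is about -6; negative curl means clockwise rotation.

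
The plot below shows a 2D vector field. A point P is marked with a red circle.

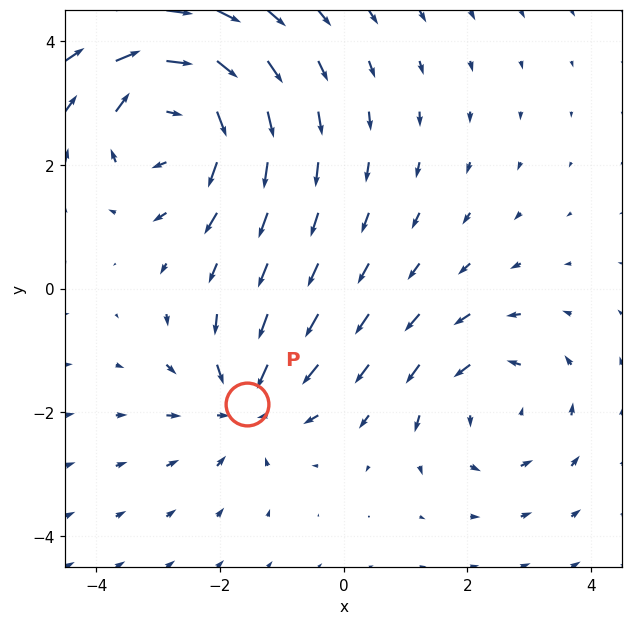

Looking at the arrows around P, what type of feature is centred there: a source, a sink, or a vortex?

sink

At P (-1.6, -1.9) the arrows converge inward. Divergence about -3, curl ≈0 — negative divergence with near-zero curl is a sink.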